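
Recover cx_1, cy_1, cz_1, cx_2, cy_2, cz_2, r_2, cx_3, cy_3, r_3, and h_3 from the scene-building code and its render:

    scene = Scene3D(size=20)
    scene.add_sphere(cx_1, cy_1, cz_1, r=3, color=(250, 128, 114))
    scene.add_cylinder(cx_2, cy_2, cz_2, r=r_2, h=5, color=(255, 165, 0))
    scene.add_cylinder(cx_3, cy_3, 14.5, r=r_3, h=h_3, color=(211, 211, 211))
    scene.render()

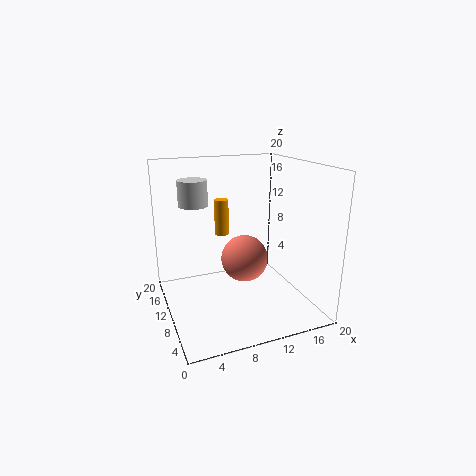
cx_1 = 9.5; cy_1 = 6.5; cz_1 = 8.5; cx_2 = 8.5; cy_2 = 12.5; cz_2 = 10; r_2 = 1; cx_3 = 4.5; cy_3 = 12.5; r_3 = 2; h_3 = 3.5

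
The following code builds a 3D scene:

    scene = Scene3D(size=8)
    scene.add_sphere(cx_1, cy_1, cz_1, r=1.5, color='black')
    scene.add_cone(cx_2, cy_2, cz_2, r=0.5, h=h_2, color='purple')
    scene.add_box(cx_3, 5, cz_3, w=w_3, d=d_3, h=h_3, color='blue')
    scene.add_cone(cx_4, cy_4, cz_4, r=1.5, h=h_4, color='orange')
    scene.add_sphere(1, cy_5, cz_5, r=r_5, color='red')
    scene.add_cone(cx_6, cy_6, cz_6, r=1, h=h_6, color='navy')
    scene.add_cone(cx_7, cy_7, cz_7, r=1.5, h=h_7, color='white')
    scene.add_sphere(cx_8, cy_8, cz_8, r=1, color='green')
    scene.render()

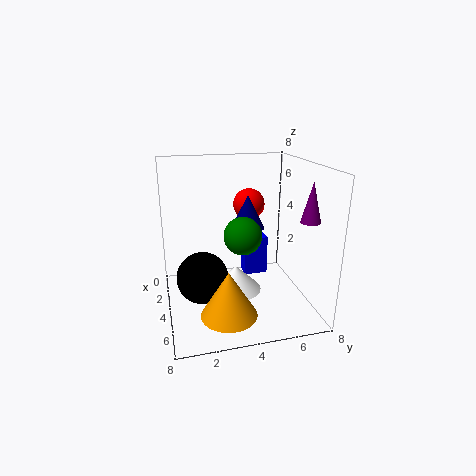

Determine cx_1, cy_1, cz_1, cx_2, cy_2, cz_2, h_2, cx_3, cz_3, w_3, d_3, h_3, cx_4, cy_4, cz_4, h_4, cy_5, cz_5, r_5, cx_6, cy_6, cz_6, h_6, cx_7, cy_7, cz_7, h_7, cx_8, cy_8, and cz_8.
cx_1 = 3.5
cy_1 = 2
cz_1 = 1.5
cx_2 = 6.5
cy_2 = 7
cz_2 = 5.5
h_2 = 2
cx_3 = 1
cz_3 = 0.5
w_3 = 1
d_3 = 1.5
h_3 = 2.5
cx_4 = 6
cy_4 = 3
cz_4 = 0.5
h_4 = 2.5
cy_5 = 5.5
cz_5 = 5
r_5 = 1
cx_6 = 2.5
cy_6 = 5
cz_6 = 4
h_6 = 2
cx_7 = 3.5
cy_7 = 4
cz_7 = 0.5
h_7 = 1.5
cx_8 = 5
cy_8 = 4
cz_8 = 4.5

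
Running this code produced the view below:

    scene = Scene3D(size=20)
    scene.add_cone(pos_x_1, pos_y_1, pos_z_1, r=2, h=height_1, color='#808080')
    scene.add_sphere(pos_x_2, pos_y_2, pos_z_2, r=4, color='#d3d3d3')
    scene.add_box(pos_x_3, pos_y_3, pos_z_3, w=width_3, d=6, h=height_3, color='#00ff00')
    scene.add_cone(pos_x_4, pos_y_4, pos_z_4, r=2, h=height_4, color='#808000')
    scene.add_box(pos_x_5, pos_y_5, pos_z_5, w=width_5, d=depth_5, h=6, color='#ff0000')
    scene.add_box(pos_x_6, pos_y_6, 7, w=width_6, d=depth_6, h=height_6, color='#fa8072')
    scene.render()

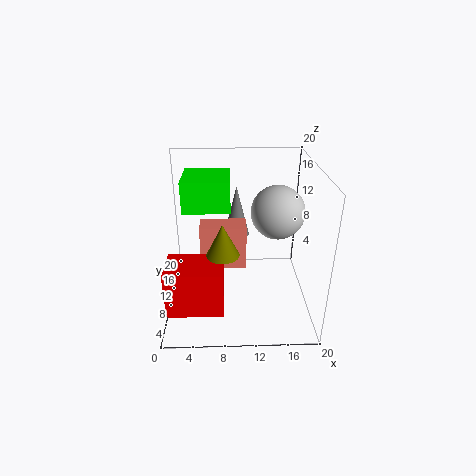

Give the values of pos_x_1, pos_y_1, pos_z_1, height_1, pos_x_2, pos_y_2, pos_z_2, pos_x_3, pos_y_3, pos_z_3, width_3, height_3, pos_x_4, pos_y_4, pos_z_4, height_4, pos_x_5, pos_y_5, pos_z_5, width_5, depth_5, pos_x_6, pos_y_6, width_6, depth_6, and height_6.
pos_x_1 = 10, pos_y_1 = 17, pos_z_1 = 7, height_1 = 8, pos_x_2 = 16, pos_y_2 = 14, pos_z_2 = 12, pos_x_3 = 3, pos_y_3 = 7, pos_z_3 = 15, width_3 = 6, height_3 = 4, pos_x_4 = 8, pos_y_4 = 4, pos_z_4 = 11, height_4 = 4, pos_x_5 = 1, pos_y_5 = 1, pos_z_5 = 4, width_5 = 7, depth_5 = 5, pos_x_6 = 5, pos_y_6 = 7, width_6 = 6, depth_6 = 3, height_6 = 6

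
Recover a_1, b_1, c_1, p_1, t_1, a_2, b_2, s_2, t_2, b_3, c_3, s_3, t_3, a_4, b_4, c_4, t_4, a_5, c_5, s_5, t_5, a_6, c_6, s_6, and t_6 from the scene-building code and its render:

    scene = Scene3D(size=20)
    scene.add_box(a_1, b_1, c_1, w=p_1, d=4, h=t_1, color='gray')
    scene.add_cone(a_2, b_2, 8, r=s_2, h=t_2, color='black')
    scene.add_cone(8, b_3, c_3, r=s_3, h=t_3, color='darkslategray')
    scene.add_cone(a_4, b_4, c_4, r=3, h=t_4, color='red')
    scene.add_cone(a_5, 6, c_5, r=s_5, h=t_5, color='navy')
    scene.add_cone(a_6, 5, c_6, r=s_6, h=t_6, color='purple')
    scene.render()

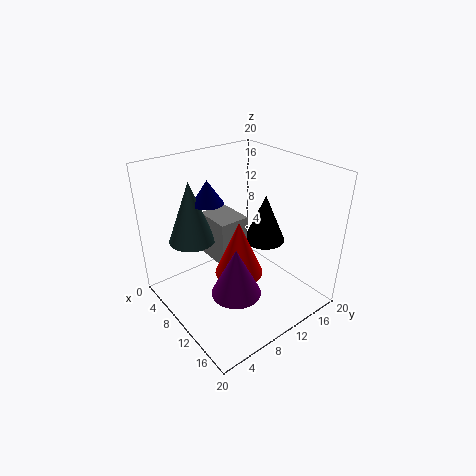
a_1 = 7, b_1 = 6, c_1 = 8, p_1 = 5, t_1 = 6, a_2 = 10, b_2 = 15, s_2 = 3, t_2 = 7, b_3 = 4, c_3 = 11, s_3 = 3, t_3 = 8, a_4 = 14, b_4 = 7, c_4 = 8, t_4 = 7, a_5 = 9, c_5 = 16, s_5 = 2, t_5 = 3, a_6 = 16, c_6 = 7, s_6 = 3, t_6 = 6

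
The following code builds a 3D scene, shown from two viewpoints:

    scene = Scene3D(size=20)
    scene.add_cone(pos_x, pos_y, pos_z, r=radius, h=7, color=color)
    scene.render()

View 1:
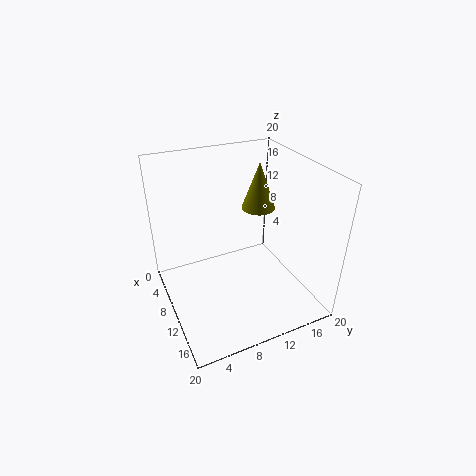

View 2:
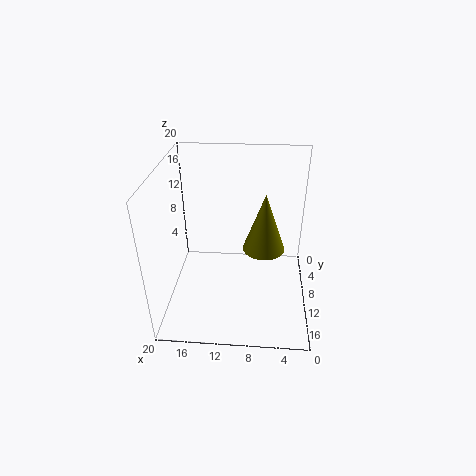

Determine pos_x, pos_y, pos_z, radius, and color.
pos_x = 6.5, pos_y = 15, pos_z = 12, radius = 2.5, color = 'olive'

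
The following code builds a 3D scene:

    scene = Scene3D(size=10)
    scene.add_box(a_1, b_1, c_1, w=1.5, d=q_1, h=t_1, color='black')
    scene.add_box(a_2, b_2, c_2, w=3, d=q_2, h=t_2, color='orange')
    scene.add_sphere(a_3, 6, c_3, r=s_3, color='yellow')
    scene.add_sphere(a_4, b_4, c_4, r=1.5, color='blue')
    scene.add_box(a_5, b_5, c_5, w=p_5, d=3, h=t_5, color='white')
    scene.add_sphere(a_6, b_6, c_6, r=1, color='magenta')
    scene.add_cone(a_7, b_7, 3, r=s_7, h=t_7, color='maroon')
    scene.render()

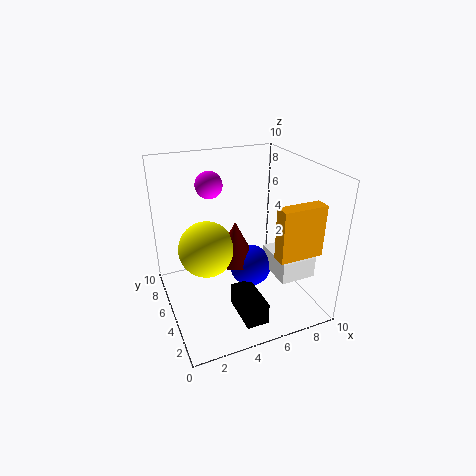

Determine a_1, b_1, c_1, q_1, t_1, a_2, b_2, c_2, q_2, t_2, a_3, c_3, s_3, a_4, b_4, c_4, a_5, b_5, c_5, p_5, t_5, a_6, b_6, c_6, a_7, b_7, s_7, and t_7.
a_1 = 4; b_1 = 1; c_1 = 0.5; q_1 = 3; t_1 = 1.5; a_2 = 6.5; b_2 = 1.5; c_2 = 4.5; q_2 = 1; t_2 = 3.5; a_3 = 3; c_3 = 4; s_3 = 2; a_4 = 6; b_4 = 5; c_4 = 2.5; a_5 = 7; b_5 = 2; c_5 = 2.5; p_5 = 2.5; t_5 = 1.5; a_6 = 4; b_6 = 8; c_6 = 8; a_7 = 5; b_7 = 5.5; s_7 = 1.5; t_7 = 3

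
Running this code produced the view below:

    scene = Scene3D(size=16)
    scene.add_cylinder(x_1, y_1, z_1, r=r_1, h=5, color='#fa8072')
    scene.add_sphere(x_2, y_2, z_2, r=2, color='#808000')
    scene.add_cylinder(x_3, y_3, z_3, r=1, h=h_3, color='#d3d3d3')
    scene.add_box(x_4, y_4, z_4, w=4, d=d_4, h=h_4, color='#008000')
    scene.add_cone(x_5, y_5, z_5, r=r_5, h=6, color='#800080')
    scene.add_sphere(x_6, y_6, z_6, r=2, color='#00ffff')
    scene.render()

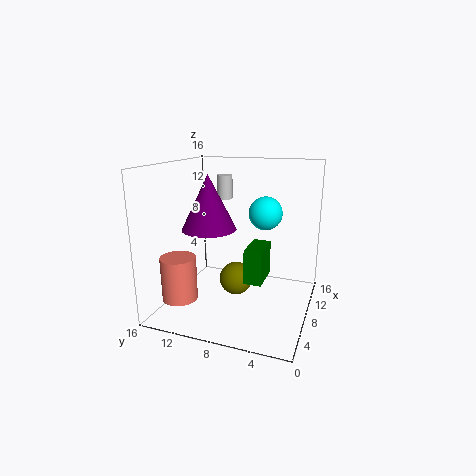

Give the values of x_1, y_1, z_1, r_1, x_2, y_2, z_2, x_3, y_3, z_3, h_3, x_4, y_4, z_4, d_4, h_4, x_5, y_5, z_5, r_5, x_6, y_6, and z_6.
x_1 = 5; y_1 = 14; z_1 = 1; r_1 = 2; x_2 = 10; y_2 = 9; z_2 = 2; x_3 = 14; y_3 = 12; z_3 = 11; h_3 = 3; x_4 = 7; y_4 = 5; z_4 = 3; d_4 = 2; h_4 = 4; x_5 = 7; y_5 = 11; z_5 = 9; r_5 = 3; x_6 = 12; y_6 = 6; z_6 = 10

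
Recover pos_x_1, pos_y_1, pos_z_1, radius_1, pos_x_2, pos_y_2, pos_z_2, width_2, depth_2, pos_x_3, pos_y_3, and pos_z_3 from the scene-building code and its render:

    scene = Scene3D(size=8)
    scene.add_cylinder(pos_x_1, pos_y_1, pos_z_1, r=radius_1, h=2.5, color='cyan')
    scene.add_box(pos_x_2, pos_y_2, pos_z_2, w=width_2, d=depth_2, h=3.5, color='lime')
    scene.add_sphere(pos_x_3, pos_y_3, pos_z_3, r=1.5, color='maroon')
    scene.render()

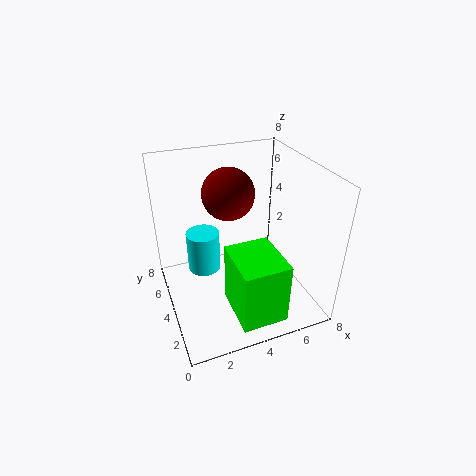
pos_x_1 = 2.5
pos_y_1 = 6
pos_z_1 = 1
radius_1 = 1
pos_x_2 = 3
pos_y_2 = 0.5
pos_z_2 = 0.5
width_2 = 2.5
depth_2 = 3
pos_x_3 = 4
pos_y_3 = 5.5
pos_z_3 = 6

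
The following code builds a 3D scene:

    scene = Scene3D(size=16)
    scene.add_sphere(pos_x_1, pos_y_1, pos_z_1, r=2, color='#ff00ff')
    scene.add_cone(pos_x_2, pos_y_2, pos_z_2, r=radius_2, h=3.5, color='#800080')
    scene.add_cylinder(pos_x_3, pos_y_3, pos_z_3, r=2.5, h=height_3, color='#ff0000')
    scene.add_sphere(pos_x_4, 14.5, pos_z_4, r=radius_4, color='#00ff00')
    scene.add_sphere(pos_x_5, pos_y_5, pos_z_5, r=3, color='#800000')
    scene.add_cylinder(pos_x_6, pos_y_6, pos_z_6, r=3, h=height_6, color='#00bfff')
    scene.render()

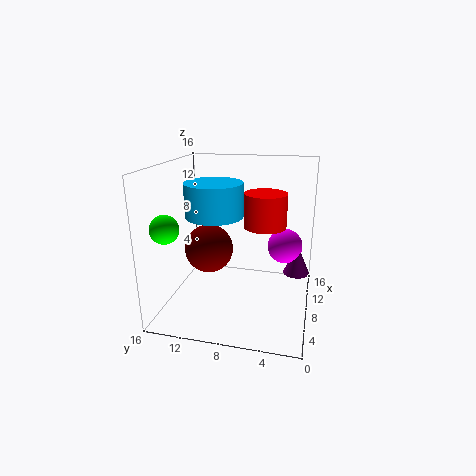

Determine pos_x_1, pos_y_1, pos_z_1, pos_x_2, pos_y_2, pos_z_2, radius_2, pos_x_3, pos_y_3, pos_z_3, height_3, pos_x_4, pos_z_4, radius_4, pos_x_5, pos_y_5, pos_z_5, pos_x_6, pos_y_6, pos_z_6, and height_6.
pos_x_1 = 10.5; pos_y_1 = 3; pos_z_1 = 6.5; pos_x_2 = 10; pos_y_2 = 1.5; pos_z_2 = 3.5; radius_2 = 1.5; pos_x_3 = 11; pos_y_3 = 5.5; pos_z_3 = 8.5; height_3 = 4; pos_x_4 = 3.5; pos_z_4 = 10; radius_4 = 1.5; pos_x_5 = 11; pos_y_5 = 12.5; pos_z_5 = 5; pos_x_6 = 6; pos_y_6 = 10; pos_z_6 = 11; height_6 = 3.5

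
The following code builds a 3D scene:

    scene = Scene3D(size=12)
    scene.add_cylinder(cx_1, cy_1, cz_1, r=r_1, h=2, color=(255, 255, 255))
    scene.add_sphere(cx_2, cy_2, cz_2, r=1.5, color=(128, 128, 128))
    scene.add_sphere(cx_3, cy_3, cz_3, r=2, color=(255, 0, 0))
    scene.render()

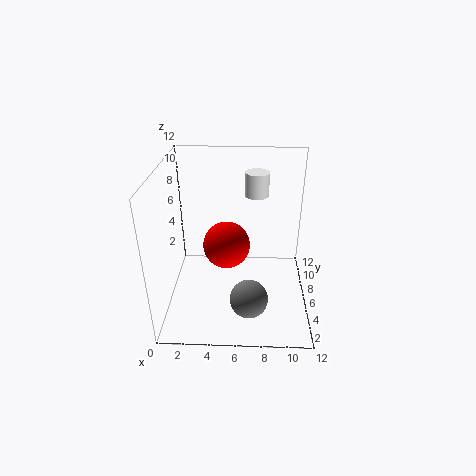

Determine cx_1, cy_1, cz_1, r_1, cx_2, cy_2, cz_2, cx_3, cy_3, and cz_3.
cx_1 = 7.5
cy_1 = 8
cz_1 = 9
r_1 = 1
cx_2 = 7
cy_2 = 2.5
cz_2 = 2.5
cx_3 = 5
cy_3 = 6.5
cz_3 = 5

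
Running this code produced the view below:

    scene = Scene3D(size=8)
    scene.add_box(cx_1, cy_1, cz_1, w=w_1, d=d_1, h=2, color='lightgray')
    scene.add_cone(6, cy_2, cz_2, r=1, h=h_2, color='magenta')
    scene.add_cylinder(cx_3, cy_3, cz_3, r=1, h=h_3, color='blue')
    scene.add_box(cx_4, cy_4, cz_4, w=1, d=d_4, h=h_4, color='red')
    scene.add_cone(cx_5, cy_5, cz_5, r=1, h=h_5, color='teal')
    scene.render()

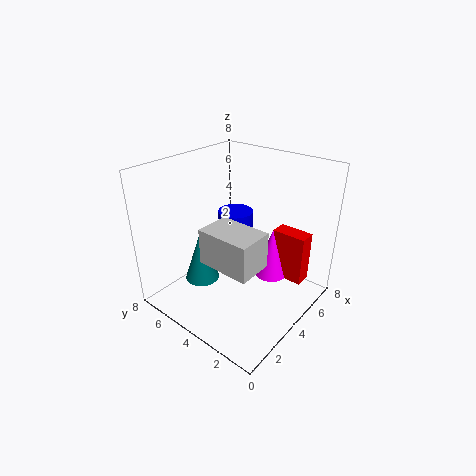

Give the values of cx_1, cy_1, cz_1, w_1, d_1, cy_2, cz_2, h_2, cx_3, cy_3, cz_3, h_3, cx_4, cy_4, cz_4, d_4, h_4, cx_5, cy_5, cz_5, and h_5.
cx_1 = 2, cy_1 = 2, cz_1 = 3, w_1 = 2, d_1 = 3, cy_2 = 3, cz_2 = 1, h_2 = 3, cx_3 = 5, cy_3 = 5, cz_3 = 3, h_3 = 2, cx_4 = 6, cy_4 = 1, cz_4 = 1, d_4 = 2, h_4 = 3, cx_5 = 3, cy_5 = 6, cz_5 = 1, h_5 = 3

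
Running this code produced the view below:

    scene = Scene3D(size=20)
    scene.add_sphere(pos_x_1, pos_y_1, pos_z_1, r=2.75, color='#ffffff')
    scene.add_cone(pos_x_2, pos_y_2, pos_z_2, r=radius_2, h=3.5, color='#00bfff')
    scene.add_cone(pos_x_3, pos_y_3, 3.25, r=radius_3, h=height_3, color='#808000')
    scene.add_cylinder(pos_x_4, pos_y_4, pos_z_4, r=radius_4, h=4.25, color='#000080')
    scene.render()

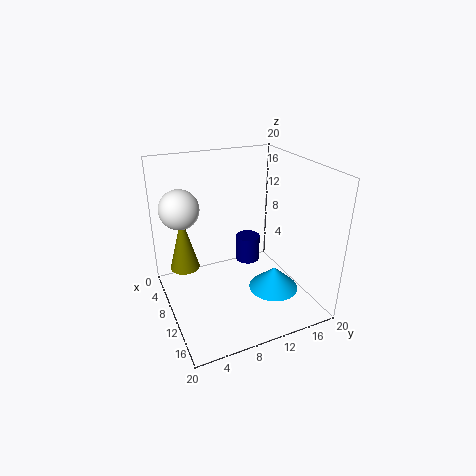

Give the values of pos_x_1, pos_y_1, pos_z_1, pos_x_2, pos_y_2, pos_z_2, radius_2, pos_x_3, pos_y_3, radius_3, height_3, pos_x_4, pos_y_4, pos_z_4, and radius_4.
pos_x_1 = 6.25
pos_y_1 = 3
pos_z_1 = 14
pos_x_2 = 10.75
pos_y_2 = 15.75
pos_z_2 = 0.5
radius_2 = 3.75
pos_x_3 = 3.75
pos_y_3 = 3.75
radius_3 = 2.25
height_3 = 8.5
pos_x_4 = 3.5
pos_y_4 = 14.75
pos_z_4 = 2
radius_4 = 2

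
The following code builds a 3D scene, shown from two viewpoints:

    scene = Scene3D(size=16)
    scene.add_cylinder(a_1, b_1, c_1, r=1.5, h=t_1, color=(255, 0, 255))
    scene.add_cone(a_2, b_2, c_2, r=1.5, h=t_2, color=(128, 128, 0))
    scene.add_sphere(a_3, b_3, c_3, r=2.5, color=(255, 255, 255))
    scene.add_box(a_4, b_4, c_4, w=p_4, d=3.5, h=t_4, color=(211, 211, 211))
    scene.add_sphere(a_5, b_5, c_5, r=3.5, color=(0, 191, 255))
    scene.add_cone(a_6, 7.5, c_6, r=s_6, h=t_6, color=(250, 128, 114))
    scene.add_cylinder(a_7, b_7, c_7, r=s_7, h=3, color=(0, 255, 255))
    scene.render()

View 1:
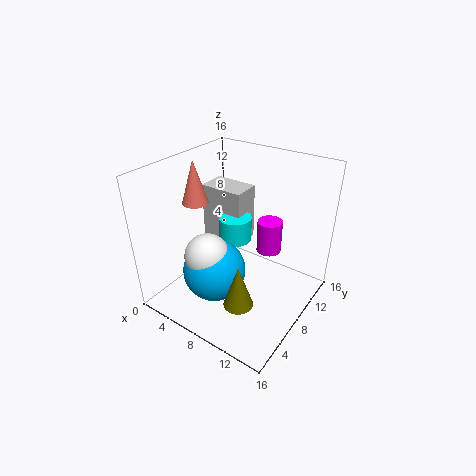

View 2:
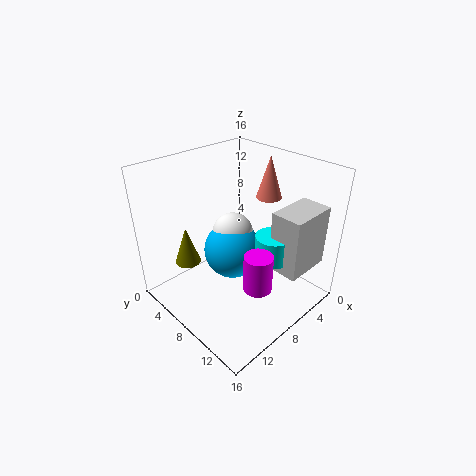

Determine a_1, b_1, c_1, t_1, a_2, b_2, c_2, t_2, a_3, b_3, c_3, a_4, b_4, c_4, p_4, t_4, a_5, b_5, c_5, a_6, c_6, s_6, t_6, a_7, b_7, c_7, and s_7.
a_1 = 9.5; b_1 = 12.5; c_1 = 4.5; t_1 = 4; a_2 = 11.5; b_2 = 3; c_2 = 4; t_2 = 4.5; a_3 = 6; b_3 = 5; c_3 = 6.5; a_4 = 0.5; b_4 = 11; c_4 = 4.5; p_4 = 5.5; t_4 = 7; a_5 = 6.5; b_5 = 5.5; c_5 = 4.5; a_6 = 2.5; c_6 = 11; s_6 = 1.5; t_6 = 5; a_7 = 5.5; b_7 = 11; c_7 = 5.5; s_7 = 2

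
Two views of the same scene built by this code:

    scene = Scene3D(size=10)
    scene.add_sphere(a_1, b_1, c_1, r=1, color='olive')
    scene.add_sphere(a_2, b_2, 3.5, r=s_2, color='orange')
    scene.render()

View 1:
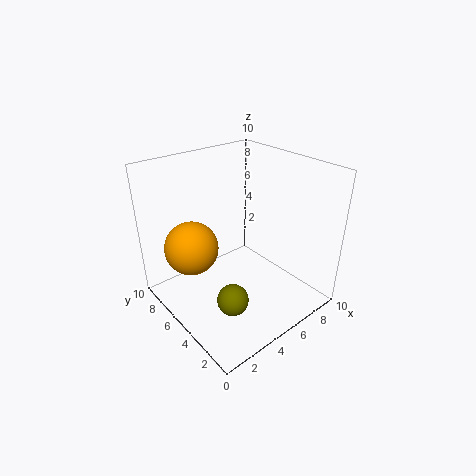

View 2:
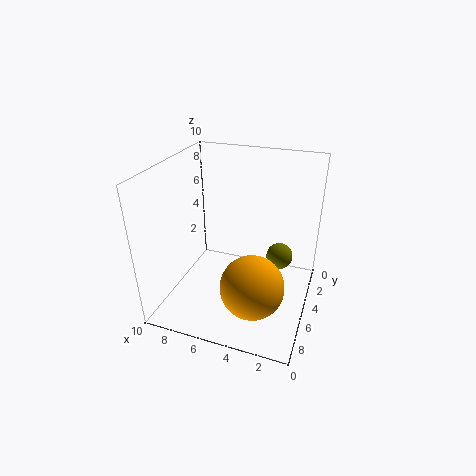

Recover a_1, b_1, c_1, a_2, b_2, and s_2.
a_1 = 2.5, b_1 = 2.5, c_1 = 2.5, a_2 = 3, b_2 = 8, s_2 = 2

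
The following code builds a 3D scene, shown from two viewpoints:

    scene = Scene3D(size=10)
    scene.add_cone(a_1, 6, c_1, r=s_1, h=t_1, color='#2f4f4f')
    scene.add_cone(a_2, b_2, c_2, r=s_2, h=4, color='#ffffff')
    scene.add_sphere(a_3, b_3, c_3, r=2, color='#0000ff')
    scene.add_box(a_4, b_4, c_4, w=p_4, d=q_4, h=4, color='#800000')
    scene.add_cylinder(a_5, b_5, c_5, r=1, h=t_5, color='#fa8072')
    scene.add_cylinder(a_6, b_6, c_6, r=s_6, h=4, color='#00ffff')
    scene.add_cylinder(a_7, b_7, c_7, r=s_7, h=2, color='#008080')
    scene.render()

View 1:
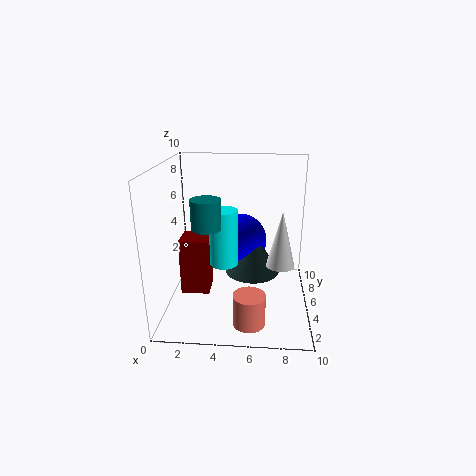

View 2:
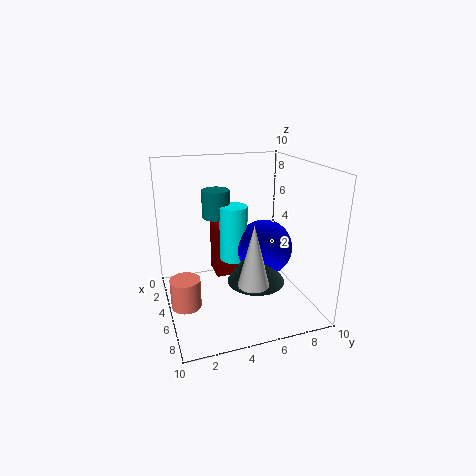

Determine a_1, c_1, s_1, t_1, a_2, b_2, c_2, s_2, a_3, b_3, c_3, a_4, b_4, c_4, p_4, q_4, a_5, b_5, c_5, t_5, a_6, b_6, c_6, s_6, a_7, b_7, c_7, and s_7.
a_1 = 6, c_1 = 2, s_1 = 2, t_1 = 3, a_2 = 8, b_2 = 5, c_2 = 3, s_2 = 1, a_3 = 5, b_3 = 7, c_3 = 4, a_4 = 1, b_4 = 4, c_4 = 1, p_4 = 2, q_4 = 2, a_5 = 6, b_5 = 1, c_5 = 1, t_5 = 2, a_6 = 4, b_6 = 5, c_6 = 3, s_6 = 1, a_7 = 3, b_7 = 4, c_7 = 6, s_7 = 1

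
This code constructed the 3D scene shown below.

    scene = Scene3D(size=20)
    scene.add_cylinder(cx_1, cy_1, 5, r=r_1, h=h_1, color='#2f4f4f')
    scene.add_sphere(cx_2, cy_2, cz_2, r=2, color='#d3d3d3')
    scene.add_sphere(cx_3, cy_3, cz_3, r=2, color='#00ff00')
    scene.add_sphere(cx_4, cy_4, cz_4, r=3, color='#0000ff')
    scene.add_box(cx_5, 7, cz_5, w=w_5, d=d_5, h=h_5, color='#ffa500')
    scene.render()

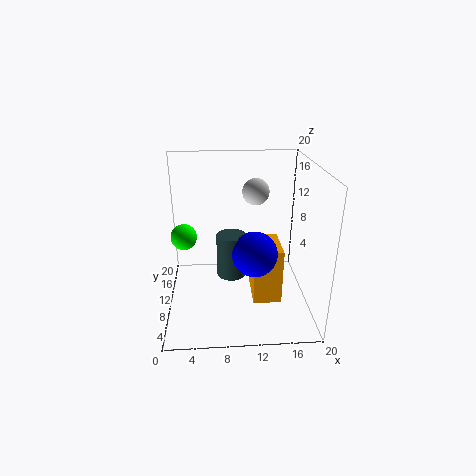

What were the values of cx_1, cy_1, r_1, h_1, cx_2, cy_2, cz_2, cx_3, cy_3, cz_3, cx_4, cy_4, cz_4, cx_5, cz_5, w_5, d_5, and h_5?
cx_1 = 9, cy_1 = 9, r_1 = 2, h_1 = 6, cx_2 = 13, cy_2 = 15, cz_2 = 15, cx_3 = 2, cy_3 = 15, cz_3 = 8, cx_4 = 12, cy_4 = 7, cz_4 = 9, cx_5 = 12, cz_5 = 1, w_5 = 4, d_5 = 6, h_5 = 8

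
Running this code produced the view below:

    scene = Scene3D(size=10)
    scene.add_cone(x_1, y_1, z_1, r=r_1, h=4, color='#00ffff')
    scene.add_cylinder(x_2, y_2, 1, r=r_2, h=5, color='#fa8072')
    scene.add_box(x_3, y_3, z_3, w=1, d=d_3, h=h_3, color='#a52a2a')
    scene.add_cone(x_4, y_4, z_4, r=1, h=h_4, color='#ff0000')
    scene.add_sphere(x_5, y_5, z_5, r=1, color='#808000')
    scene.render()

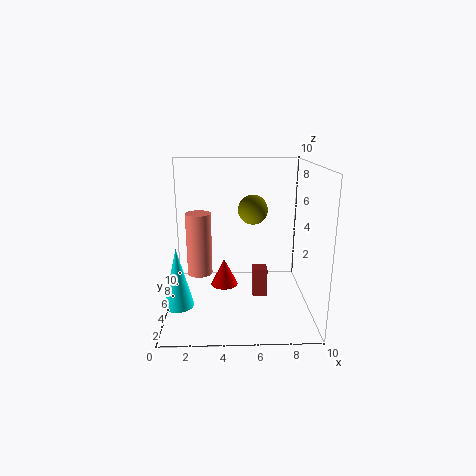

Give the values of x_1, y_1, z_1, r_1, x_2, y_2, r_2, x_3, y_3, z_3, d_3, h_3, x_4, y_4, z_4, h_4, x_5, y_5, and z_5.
x_1 = 1, y_1 = 3, z_1 = 1, r_1 = 1, x_2 = 2, y_2 = 8, r_2 = 1, x_3 = 6, y_3 = 4, z_3 = 1, d_3 = 1, h_3 = 2, x_4 = 4, y_4 = 6, z_4 = 1, h_4 = 2, x_5 = 6, y_5 = 5, z_5 = 7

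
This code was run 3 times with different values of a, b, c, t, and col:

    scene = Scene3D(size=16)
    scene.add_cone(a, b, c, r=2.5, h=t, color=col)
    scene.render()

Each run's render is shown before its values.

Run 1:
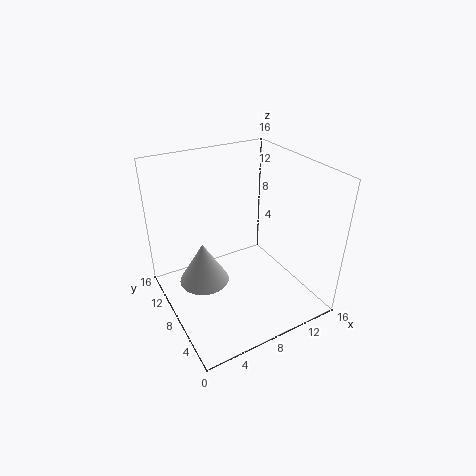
a = 3, b = 6.25, c = 5.5, t = 4.25, col = 'lightgray'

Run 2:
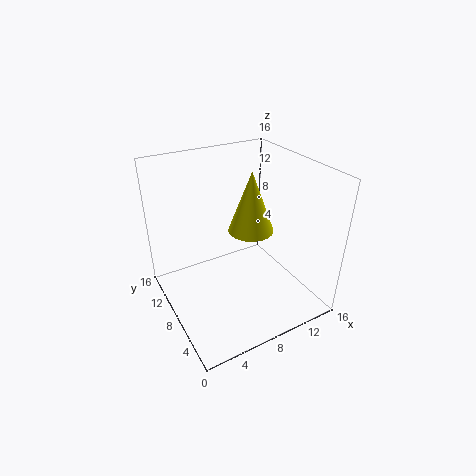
a = 9.5, b = 7.75, c = 8.75, t = 6.75, col = 'yellow'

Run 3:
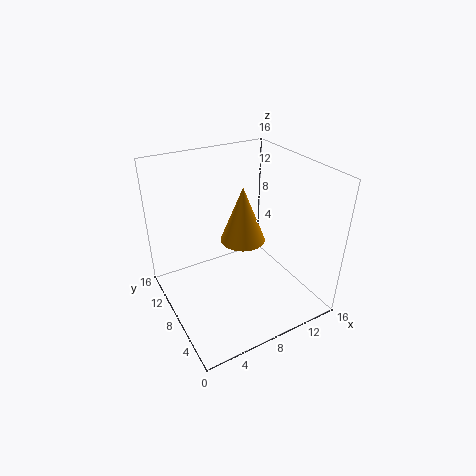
a = 8.75, b = 8.25, c = 7.5, t = 6.25, col = 'orange'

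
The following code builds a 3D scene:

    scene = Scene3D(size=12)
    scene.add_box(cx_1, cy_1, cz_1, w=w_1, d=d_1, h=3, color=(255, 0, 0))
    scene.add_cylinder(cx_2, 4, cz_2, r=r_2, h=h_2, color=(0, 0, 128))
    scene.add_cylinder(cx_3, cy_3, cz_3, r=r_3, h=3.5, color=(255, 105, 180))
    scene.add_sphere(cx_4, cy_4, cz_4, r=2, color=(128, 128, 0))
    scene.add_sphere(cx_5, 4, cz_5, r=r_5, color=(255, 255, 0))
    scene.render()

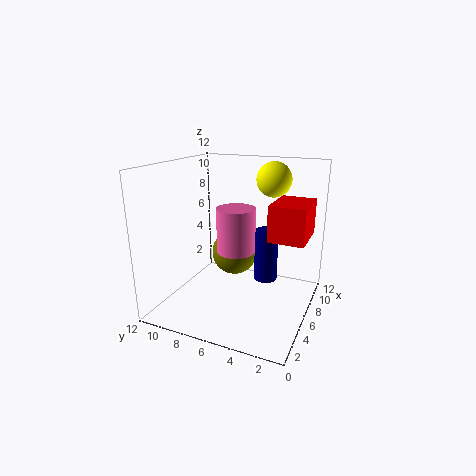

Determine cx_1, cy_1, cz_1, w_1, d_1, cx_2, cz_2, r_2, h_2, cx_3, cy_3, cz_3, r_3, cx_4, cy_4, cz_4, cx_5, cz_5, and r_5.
cx_1 = 6
cy_1 = 0.5
cz_1 = 6
w_1 = 4
d_1 = 3
cx_2 = 7.5
cz_2 = 2
r_2 = 1
h_2 = 4.5
cx_3 = 4.5
cy_3 = 5.5
cz_3 = 5.5
r_3 = 1.5
cx_4 = 7.5
cy_4 = 7
cz_4 = 4
cx_5 = 9
cz_5 = 10.5
r_5 = 1.5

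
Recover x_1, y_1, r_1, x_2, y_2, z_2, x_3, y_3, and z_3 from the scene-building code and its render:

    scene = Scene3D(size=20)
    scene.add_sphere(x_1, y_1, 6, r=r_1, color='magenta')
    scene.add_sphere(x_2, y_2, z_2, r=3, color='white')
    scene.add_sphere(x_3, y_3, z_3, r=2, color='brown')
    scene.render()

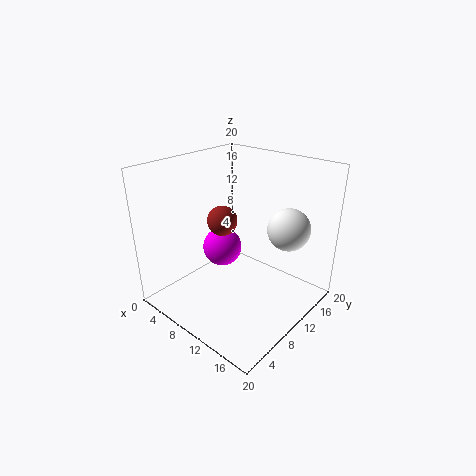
x_1 = 5
y_1 = 12
r_1 = 3
x_2 = 15
y_2 = 15
z_2 = 11
x_3 = 9
y_3 = 8
z_3 = 13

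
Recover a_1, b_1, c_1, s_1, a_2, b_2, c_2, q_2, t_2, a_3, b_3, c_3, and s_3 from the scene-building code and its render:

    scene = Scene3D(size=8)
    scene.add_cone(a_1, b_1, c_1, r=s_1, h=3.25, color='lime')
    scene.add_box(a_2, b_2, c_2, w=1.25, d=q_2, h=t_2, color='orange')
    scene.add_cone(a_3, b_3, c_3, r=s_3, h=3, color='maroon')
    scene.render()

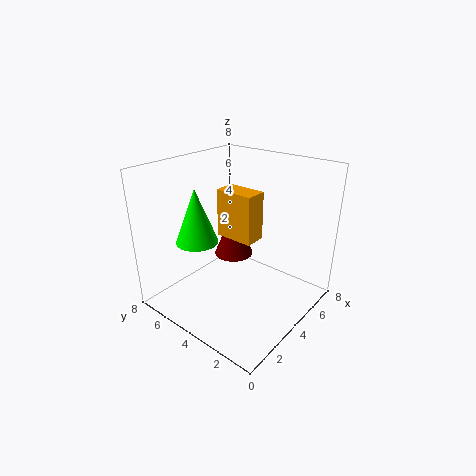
a_1 = 3.25; b_1 = 6.5; c_1 = 3.25; s_1 = 1.25; a_2 = 4; b_2 = 3.25; c_2 = 3.75; q_2 = 2.25; t_2 = 2.75; a_3 = 6; b_3 = 6; c_3 = 1.5; s_3 = 1.25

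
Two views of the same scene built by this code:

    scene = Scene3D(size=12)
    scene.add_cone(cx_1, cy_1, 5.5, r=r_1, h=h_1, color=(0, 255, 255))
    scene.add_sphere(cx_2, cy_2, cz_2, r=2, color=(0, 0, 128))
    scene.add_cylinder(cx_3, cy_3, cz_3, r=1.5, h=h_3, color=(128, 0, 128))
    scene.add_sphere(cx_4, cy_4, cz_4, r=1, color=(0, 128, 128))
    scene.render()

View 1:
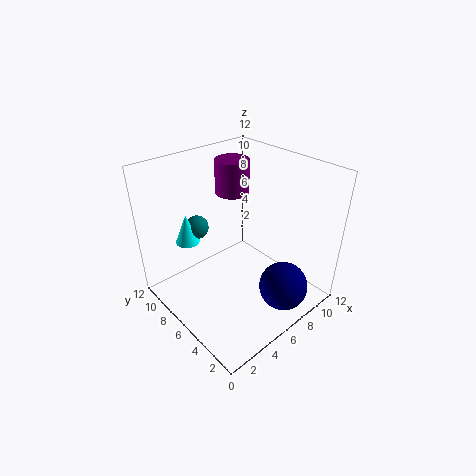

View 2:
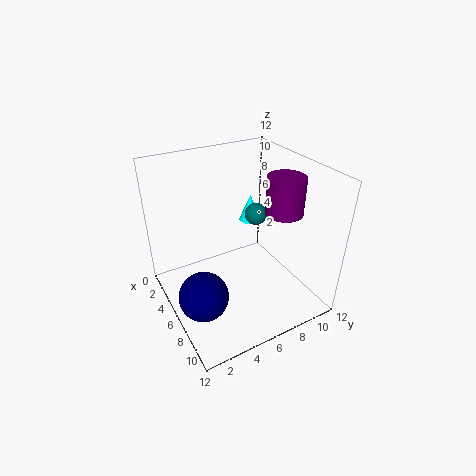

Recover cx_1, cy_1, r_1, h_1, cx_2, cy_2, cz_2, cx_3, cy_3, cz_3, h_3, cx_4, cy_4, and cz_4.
cx_1 = 3
cy_1 = 9
r_1 = 1
h_1 = 2.5
cx_2 = 7.5
cy_2 = 2
cz_2 = 2.5
cx_3 = 8
cy_3 = 9
cz_3 = 8.5
h_3 = 3
cx_4 = 4
cy_4 = 9
cz_4 = 6.5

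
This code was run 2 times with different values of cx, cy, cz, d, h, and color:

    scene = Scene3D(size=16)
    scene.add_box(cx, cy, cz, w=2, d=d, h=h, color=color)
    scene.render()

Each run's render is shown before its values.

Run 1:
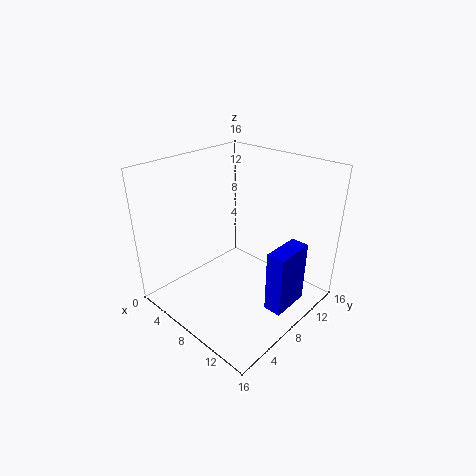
cx = 12.5; cy = 7.5; cz = 1; d = 4.5; h = 7; color = 'blue'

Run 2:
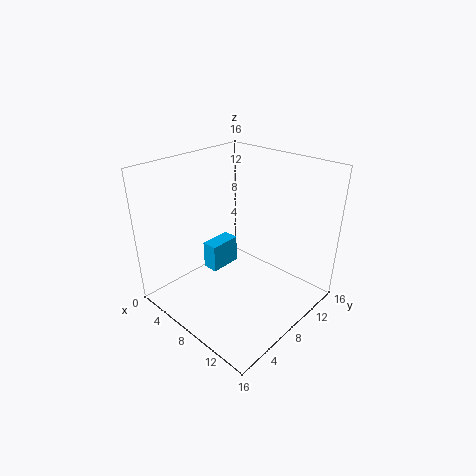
cx = 2; cy = 8; cz = 1.5; d = 4; h = 3.5; color = 'deepskyblue'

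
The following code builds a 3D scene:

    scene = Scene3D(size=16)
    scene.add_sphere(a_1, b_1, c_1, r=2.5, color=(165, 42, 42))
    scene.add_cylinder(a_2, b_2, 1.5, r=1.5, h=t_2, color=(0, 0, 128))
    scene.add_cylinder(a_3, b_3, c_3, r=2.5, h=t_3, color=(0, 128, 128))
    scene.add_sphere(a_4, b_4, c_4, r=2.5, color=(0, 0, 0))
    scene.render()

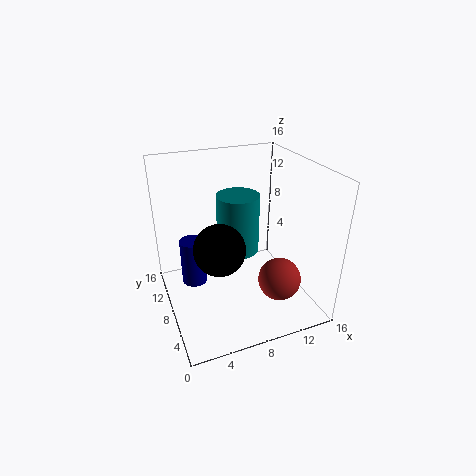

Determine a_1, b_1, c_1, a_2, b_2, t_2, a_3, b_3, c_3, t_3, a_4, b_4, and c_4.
a_1 = 12.5, b_1 = 6, c_1 = 2.5, a_2 = 3.5, b_2 = 11, t_2 = 5.5, a_3 = 9, b_3 = 10.5, c_3 = 5, t_3 = 7, a_4 = 4.5, b_4 = 4, c_4 = 9.5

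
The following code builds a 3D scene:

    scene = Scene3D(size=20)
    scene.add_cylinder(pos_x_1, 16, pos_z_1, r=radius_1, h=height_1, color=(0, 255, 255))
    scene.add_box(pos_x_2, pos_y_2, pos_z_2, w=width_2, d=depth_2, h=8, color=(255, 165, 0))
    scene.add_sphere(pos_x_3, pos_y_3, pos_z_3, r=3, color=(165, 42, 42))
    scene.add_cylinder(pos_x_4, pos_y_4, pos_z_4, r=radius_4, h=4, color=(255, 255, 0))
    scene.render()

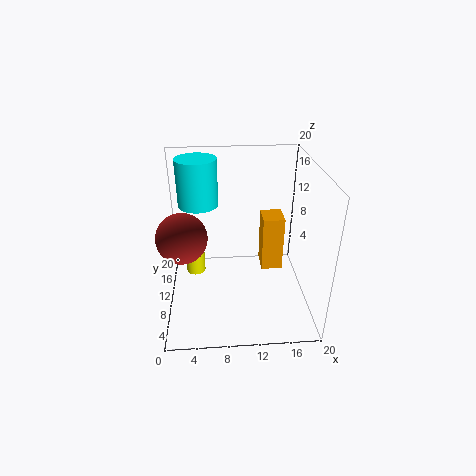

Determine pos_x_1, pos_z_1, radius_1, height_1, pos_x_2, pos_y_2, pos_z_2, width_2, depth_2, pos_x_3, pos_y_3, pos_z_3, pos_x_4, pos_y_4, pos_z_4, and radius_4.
pos_x_1 = 4.5, pos_z_1 = 12.5, radius_1 = 3, height_1 = 7, pos_x_2 = 13.5, pos_y_2 = 10, pos_z_2 = 4.5, width_2 = 3, depth_2 = 3.5, pos_x_3 = 3, pos_y_3 = 4.5, pos_z_3 = 13.5, pos_x_4 = 3.5, pos_y_4 = 15.5, pos_z_4 = 1, radius_4 = 1.5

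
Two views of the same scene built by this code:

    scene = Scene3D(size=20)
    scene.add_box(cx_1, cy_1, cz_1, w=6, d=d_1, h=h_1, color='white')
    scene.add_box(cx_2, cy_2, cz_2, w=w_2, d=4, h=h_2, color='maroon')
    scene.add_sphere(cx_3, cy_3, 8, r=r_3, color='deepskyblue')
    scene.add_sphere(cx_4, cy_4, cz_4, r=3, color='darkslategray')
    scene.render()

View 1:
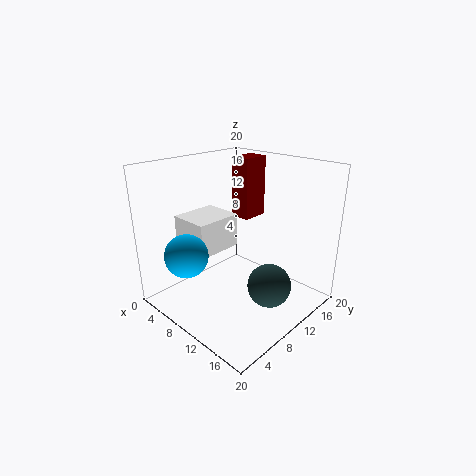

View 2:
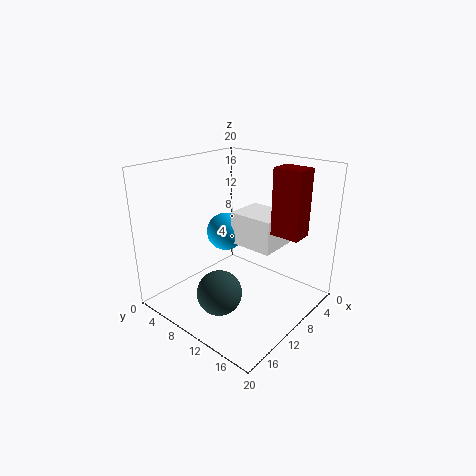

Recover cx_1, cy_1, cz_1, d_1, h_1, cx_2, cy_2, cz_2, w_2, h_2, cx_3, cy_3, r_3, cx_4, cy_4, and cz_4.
cx_1 = 1
cy_1 = 6
cz_1 = 7
d_1 = 7
h_1 = 5
cx_2 = 5
cy_2 = 14
cz_2 = 11
w_2 = 3
h_2 = 9
cx_3 = 6
cy_3 = 4
r_3 = 3
cx_4 = 15
cy_4 = 11
cz_4 = 4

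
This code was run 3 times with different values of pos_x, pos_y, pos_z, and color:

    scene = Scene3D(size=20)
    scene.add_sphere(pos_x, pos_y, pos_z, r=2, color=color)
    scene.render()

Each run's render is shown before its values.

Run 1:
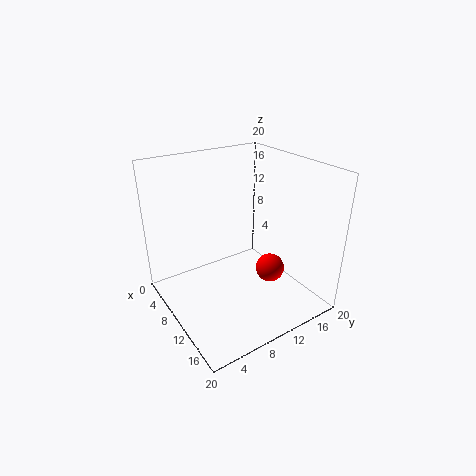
pos_x = 13, pos_y = 13.5, pos_z = 5.5, color = 'red'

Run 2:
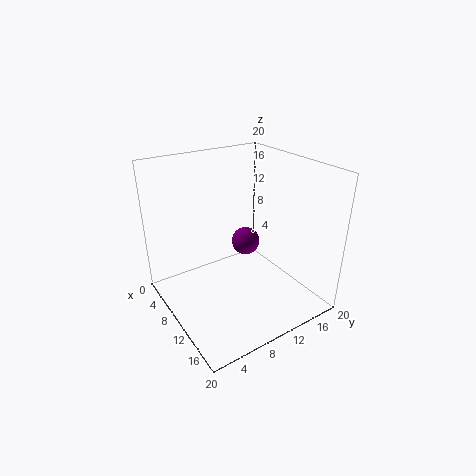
pos_x = 9, pos_y = 12, pos_z = 8.5, color = 'purple'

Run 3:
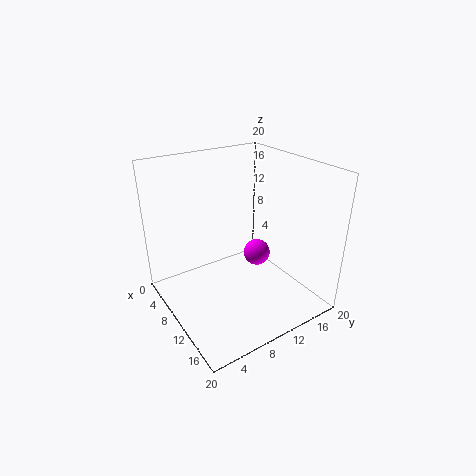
pos_x = 8.5, pos_y = 14.5, pos_z = 5.5, color = 'magenta'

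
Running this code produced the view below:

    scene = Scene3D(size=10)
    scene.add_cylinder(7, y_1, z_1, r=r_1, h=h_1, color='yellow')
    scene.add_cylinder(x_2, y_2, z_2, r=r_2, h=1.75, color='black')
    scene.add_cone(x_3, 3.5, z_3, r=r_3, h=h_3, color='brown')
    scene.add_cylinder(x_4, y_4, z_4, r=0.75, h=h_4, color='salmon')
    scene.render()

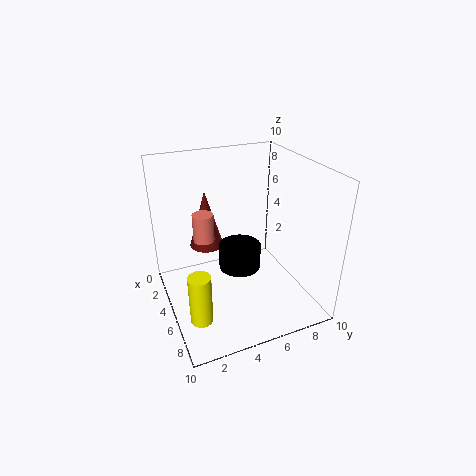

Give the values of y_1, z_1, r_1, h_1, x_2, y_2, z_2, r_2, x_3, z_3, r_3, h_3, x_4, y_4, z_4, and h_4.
y_1 = 1.5, z_1 = 0.5, r_1 = 0.75, h_1 = 3.5, x_2 = 4.75, y_2 = 5.25, z_2 = 2.5, r_2 = 1.5, x_3 = 2.5, z_3 = 3.5, r_3 = 1.25, h_3 = 4.25, x_4 = 3.5, y_4 = 3, z_4 = 4.5, h_4 = 2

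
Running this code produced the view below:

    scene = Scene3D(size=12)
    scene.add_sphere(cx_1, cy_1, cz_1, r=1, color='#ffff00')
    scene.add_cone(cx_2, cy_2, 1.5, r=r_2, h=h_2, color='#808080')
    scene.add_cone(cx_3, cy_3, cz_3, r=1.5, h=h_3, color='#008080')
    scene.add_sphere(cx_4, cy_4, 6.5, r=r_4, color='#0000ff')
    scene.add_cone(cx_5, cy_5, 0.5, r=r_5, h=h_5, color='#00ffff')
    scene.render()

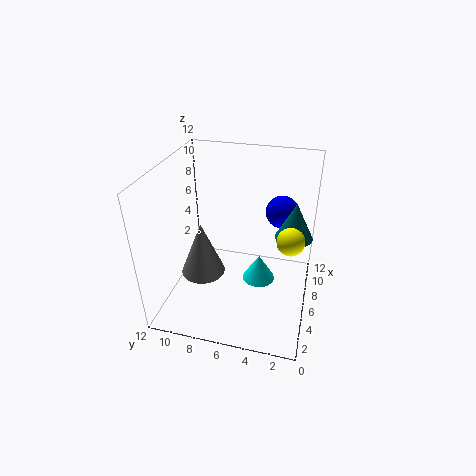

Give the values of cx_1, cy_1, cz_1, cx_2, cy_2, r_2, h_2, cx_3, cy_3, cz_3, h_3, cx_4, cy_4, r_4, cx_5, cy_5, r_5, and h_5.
cx_1 = 3.5; cy_1 = 1.5; cz_1 = 8; cx_2 = 6.5; cy_2 = 9.5; r_2 = 2; h_2 = 5; cx_3 = 6.5; cy_3 = 1.5; cz_3 = 6.5; h_3 = 3; cx_4 = 10.5; cy_4 = 3; r_4 = 1.5; cx_5 = 8; cy_5 = 4.5; r_5 = 1.5; h_5 = 2.5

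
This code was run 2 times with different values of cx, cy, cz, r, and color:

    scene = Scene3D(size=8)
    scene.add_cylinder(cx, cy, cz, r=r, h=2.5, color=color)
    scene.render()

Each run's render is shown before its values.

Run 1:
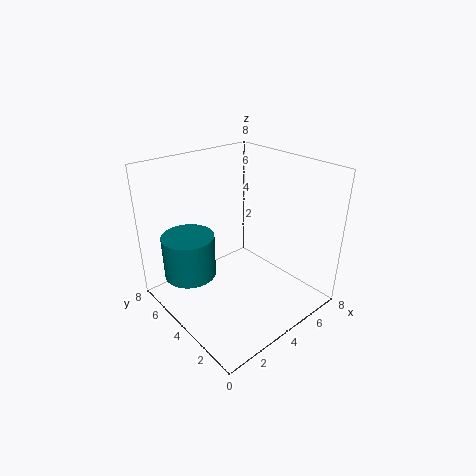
cx = 2
cy = 6
cz = 1.5
r = 1.5
color = 'teal'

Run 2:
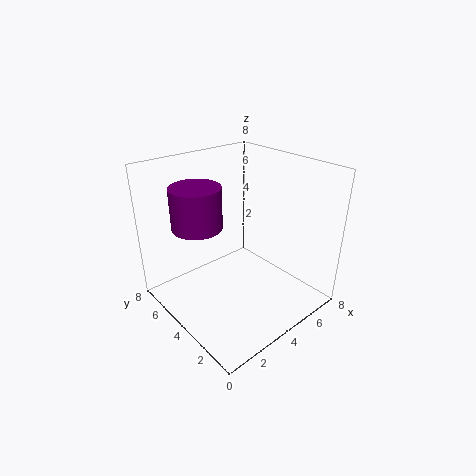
cx = 3
cy = 6.5
cz = 4
r = 1.5
color = 'purple'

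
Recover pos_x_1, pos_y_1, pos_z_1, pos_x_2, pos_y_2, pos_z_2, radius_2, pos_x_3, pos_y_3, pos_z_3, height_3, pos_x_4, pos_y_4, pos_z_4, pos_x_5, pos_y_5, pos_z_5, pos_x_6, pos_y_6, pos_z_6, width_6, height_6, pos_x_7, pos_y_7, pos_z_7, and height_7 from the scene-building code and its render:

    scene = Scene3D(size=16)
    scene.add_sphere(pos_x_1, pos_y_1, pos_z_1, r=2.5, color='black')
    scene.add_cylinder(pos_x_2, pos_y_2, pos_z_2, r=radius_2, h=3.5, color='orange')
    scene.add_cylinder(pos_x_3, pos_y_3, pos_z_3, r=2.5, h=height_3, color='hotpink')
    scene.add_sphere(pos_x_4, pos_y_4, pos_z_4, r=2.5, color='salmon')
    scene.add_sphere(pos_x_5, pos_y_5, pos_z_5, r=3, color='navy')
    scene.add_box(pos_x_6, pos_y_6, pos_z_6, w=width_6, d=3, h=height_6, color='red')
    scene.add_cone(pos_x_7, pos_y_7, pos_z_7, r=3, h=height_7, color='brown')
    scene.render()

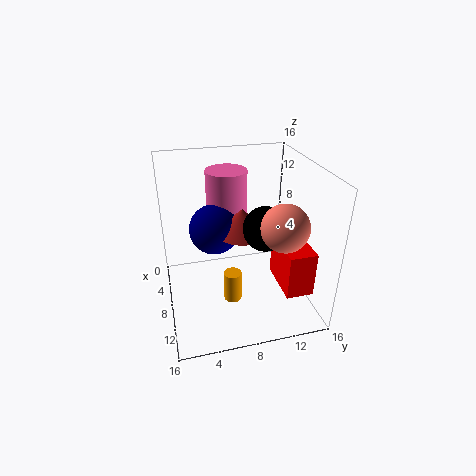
pos_x_1 = 8.5, pos_y_1 = 11, pos_z_1 = 9, pos_x_2 = 9.5, pos_y_2 = 7, pos_z_2 = 1, radius_2 = 1, pos_x_3 = 2.5, pos_y_3 = 8, pos_z_3 = 7.5, height_3 = 6.5, pos_x_4 = 11.5, pos_y_4 = 12, pos_z_4 = 10.5, pos_x_5 = 4.5, pos_y_5 = 6, pos_z_5 = 7.5, pos_x_6 = 8, pos_y_6 = 12, pos_z_6 = 3, width_6 = 5.5, height_6 = 5, pos_x_7 = 6, pos_y_7 = 9, pos_z_7 = 7.5, height_7 = 3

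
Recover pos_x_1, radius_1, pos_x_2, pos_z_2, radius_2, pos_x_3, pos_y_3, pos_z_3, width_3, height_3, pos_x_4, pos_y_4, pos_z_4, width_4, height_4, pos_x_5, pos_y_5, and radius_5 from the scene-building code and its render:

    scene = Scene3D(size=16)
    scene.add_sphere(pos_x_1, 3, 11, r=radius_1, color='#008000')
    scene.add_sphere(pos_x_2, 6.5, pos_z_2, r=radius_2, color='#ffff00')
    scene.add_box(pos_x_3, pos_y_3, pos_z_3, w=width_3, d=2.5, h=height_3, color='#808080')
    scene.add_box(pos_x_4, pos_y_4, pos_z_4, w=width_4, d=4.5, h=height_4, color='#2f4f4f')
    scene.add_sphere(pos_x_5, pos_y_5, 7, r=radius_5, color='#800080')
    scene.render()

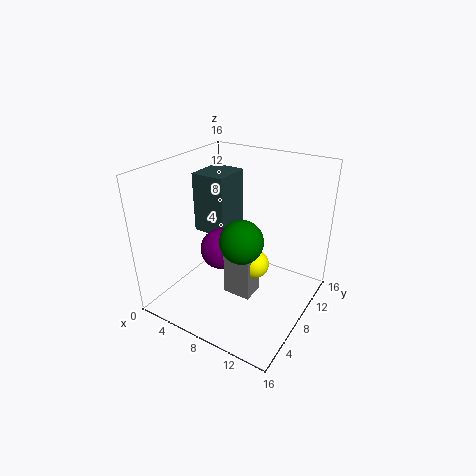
pos_x_1 = 11.5, radius_1 = 2, pos_x_2 = 11, pos_z_2 = 6.5, radius_2 = 1.5, pos_x_3 = 8.25, pos_y_3 = 4.75, pos_z_3 = 3, width_3 = 3, height_3 = 6, pos_x_4 = 1.75, pos_y_4 = 8.25, pos_z_4 = 7.25, width_4 = 4, height_4 = 7, pos_x_5 = 6.75, pos_y_5 = 6.5, radius_5 = 2.25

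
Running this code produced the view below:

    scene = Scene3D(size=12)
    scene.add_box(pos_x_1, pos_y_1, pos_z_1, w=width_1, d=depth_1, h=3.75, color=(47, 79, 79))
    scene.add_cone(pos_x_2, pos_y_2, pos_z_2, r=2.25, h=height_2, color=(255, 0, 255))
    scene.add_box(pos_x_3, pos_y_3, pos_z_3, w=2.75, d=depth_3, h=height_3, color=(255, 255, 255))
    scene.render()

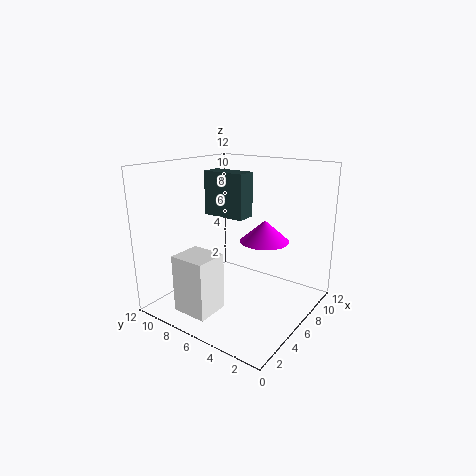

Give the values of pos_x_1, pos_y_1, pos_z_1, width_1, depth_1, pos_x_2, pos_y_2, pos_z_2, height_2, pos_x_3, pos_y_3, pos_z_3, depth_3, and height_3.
pos_x_1 = 6, pos_y_1 = 5.75, pos_z_1 = 7.5, width_1 = 1.75, depth_1 = 3.75, pos_x_2 = 9.5, pos_y_2 = 5.5, pos_z_2 = 4.75, height_2 = 2, pos_x_3 = 1.25, pos_y_3 = 6, pos_z_3 = 0.5, depth_3 = 3, height_3 = 4.75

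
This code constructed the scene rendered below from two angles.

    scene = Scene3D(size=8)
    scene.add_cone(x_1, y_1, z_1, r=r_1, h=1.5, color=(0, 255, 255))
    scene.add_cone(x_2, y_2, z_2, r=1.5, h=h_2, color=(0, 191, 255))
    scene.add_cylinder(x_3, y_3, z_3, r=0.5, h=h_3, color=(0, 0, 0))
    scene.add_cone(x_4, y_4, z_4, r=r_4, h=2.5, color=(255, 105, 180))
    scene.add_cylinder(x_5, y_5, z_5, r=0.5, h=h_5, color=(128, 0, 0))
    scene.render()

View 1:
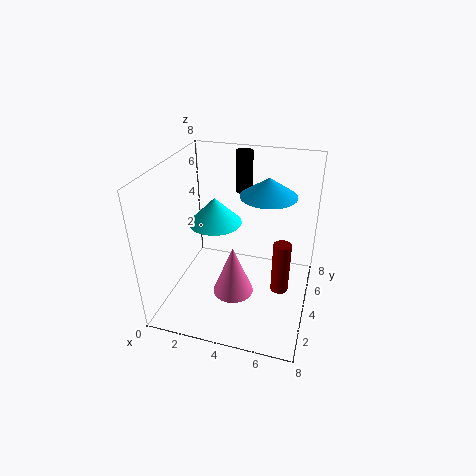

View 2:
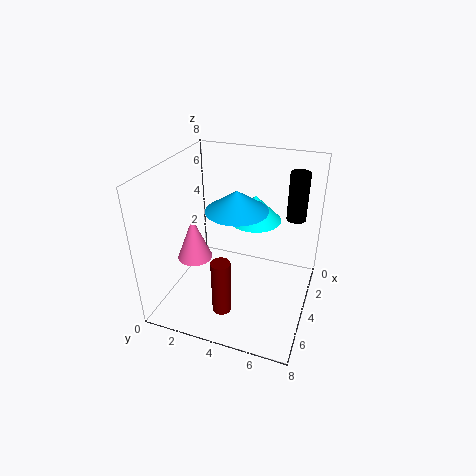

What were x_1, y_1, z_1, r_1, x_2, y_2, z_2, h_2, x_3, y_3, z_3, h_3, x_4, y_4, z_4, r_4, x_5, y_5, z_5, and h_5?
x_1 = 2.5; y_1 = 4.5; z_1 = 4.5; r_1 = 1.5; x_2 = 5.5; y_2 = 4.5; z_2 = 6.5; h_2 = 1; x_3 = 3.5; y_3 = 7; z_3 = 5.5; h_3 = 2.5; x_4 = 4.5; y_4 = 1.5; z_4 = 2.5; r_4 = 1; x_5 = 6.5; y_5 = 4; z_5 = 1; h_5 = 3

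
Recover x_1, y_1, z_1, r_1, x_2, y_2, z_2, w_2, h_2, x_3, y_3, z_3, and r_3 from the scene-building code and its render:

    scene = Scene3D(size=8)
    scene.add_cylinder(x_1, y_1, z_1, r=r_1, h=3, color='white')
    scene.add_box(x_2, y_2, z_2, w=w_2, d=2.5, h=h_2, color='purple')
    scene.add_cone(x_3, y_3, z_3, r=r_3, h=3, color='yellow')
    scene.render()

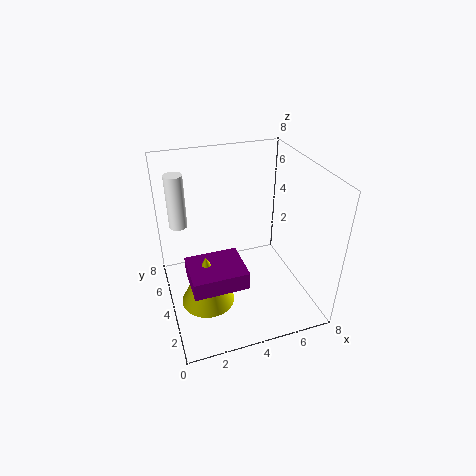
x_1 = 1; y_1 = 5.5; z_1 = 4.5; r_1 = 0.5; x_2 = 1; y_2 = 2; z_2 = 2; w_2 = 3; h_2 = 1; x_3 = 2; y_3 = 3.5; z_3 = 0.5; r_3 = 1.5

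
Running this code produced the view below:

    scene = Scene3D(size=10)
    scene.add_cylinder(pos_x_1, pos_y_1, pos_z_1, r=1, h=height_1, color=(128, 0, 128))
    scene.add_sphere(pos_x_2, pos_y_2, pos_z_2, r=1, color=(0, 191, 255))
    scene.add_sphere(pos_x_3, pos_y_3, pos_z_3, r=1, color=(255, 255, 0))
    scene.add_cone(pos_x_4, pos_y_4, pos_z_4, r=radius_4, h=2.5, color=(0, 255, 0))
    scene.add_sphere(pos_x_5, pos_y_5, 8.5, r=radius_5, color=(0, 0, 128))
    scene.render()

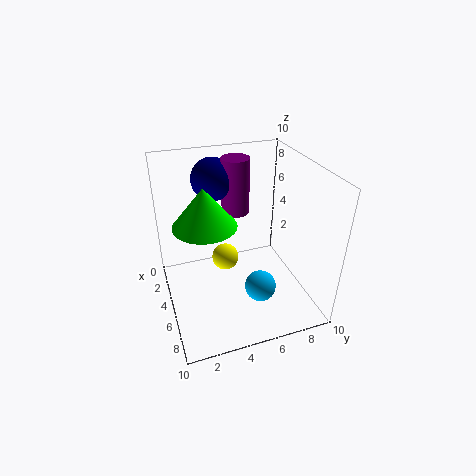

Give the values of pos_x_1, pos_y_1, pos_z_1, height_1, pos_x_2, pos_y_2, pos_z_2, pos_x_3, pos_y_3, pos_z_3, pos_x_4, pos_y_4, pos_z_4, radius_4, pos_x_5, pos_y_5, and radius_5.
pos_x_1 = 3; pos_y_1 = 5.5; pos_z_1 = 6; height_1 = 4; pos_x_2 = 8; pos_y_2 = 5.5; pos_z_2 = 3; pos_x_3 = 3.5; pos_y_3 = 4.5; pos_z_3 = 2.5; pos_x_4 = 6; pos_y_4 = 2.5; pos_z_4 = 7; radius_4 = 2; pos_x_5 = 2.5; pos_y_5 = 4; radius_5 = 1.5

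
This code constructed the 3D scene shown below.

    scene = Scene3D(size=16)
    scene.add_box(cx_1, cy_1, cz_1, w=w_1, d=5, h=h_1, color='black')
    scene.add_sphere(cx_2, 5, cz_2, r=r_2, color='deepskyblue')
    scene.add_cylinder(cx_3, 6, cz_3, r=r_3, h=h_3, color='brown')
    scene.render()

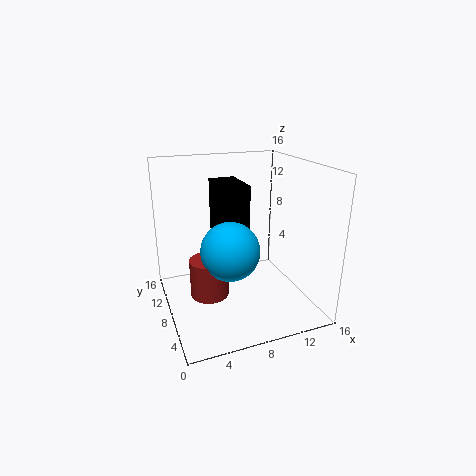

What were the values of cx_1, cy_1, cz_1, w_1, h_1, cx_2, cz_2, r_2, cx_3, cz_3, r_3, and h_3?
cx_1 = 6
cy_1 = 7
cz_1 = 8
w_1 = 3
h_1 = 6
cx_2 = 6
cz_2 = 8
r_2 = 3
cx_3 = 4
cz_3 = 3
r_3 = 2
h_3 = 4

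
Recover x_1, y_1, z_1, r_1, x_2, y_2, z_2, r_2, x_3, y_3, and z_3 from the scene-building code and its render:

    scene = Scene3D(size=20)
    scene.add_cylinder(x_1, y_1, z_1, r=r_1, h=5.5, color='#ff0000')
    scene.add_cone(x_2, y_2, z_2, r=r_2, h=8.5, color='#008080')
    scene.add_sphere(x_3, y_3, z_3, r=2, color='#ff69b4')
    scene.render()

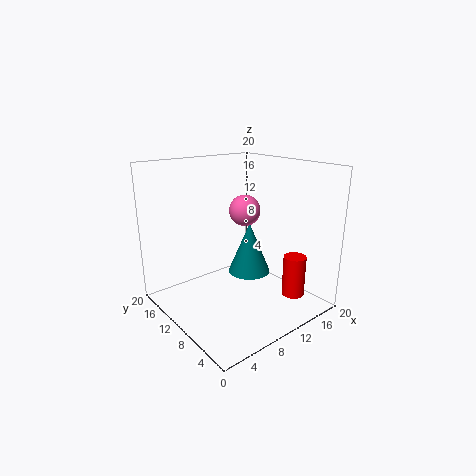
x_1 = 14
y_1 = 3
z_1 = 3
r_1 = 1.5
x_2 = 16.5
y_2 = 15
z_2 = 1
r_2 = 3.5
x_3 = 9.5
y_3 = 8
z_3 = 14.5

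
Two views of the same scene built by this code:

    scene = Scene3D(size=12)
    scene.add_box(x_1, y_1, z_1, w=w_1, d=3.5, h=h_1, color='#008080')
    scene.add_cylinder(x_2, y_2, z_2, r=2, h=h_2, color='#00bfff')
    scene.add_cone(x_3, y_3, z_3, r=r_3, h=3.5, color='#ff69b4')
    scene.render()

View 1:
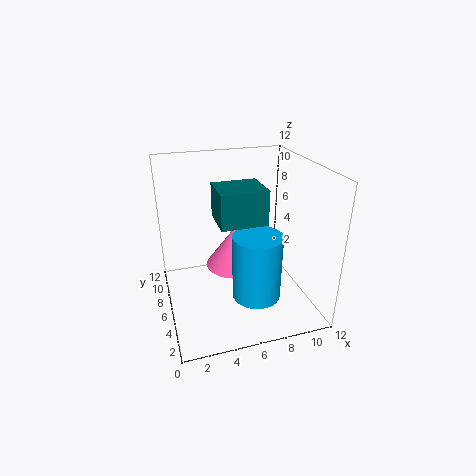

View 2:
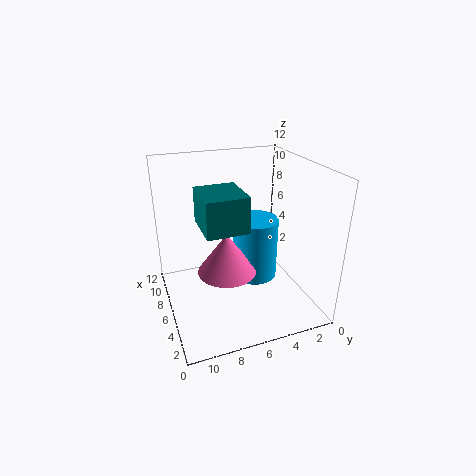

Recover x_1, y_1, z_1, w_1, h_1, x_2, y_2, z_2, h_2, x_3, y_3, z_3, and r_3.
x_1 = 4.5; y_1 = 5.5; z_1 = 7; w_1 = 4; h_1 = 3; x_2 = 7; y_2 = 4; z_2 = 1.5; h_2 = 5.5; x_3 = 6; y_3 = 7; z_3 = 3; r_3 = 2.5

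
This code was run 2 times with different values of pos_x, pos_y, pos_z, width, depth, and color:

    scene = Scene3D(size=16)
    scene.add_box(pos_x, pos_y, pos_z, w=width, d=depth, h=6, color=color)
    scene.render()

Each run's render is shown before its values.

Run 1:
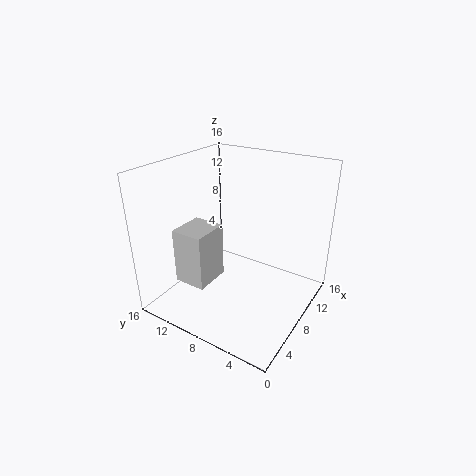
pos_x = 2.5
pos_y = 9
pos_z = 4
width = 4
depth = 3.5
color = 'lightgray'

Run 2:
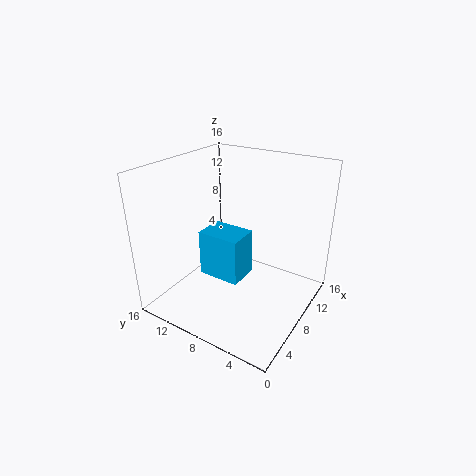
pos_x = 9
pos_y = 9
pos_z = 0.5
width = 4
depth = 5.5
color = 'deepskyblue'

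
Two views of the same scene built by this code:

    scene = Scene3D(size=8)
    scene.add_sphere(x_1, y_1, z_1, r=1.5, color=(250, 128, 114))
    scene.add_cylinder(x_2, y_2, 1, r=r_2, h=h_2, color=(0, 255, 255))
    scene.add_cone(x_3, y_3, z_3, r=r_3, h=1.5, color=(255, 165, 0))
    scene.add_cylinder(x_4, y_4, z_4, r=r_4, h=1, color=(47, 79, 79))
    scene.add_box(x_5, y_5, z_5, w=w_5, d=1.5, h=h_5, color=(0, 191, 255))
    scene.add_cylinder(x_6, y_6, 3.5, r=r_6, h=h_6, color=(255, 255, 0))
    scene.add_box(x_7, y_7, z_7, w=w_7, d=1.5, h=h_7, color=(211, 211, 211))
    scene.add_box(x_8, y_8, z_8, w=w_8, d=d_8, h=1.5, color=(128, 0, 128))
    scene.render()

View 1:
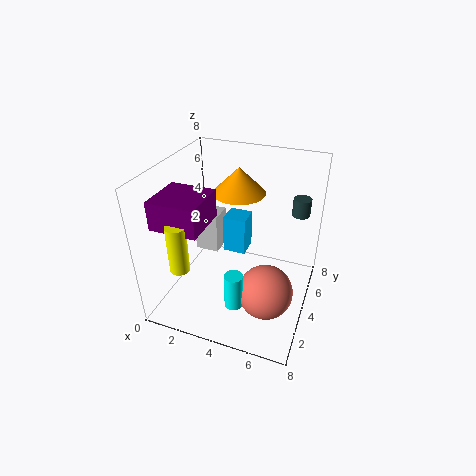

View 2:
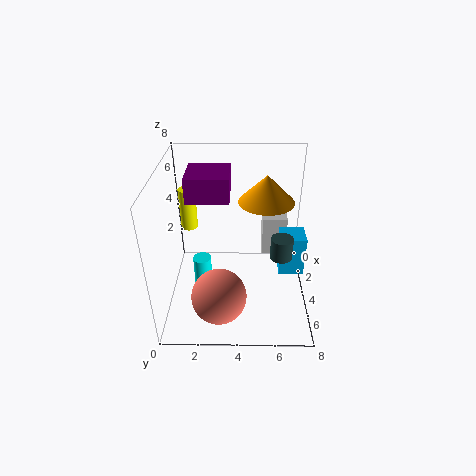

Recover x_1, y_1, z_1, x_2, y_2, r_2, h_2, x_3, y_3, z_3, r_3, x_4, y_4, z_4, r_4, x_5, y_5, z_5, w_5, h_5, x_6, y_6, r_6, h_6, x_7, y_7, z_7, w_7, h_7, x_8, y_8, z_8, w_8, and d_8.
x_1 = 6, y_1 = 3, z_1 = 1.5, x_2 = 4.5, y_2 = 2, r_2 = 0.5, h_2 = 2, x_3 = 3.5, y_3 = 5.5, z_3 = 6, r_3 = 1.5, x_4 = 7, y_4 = 6, z_4 = 5, r_4 = 0.5, x_5 = 2, y_5 = 6.5, z_5 = 1, w_5 = 1.5, h_5 = 2.5, x_6 = 2, y_6 = 1, r_6 = 0.5, h_6 = 2.5, x_7 = 0.5, y_7 = 5.5, z_7 = 1.5, w_7 = 1.5, h_7 = 2.5, x_8 = 0.5, y_8 = 1, z_8 = 5.5, w_8 = 2.5, d_8 = 2.5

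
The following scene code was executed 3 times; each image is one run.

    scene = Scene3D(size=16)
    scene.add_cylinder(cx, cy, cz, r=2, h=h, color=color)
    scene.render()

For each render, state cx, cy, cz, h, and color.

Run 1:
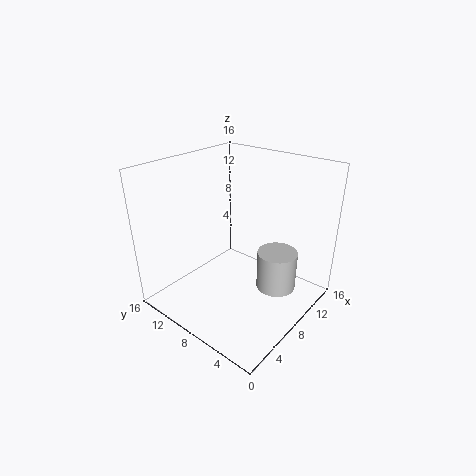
cx = 7.5; cy = 2.5; cz = 4.5; h = 4; color = 'lightgray'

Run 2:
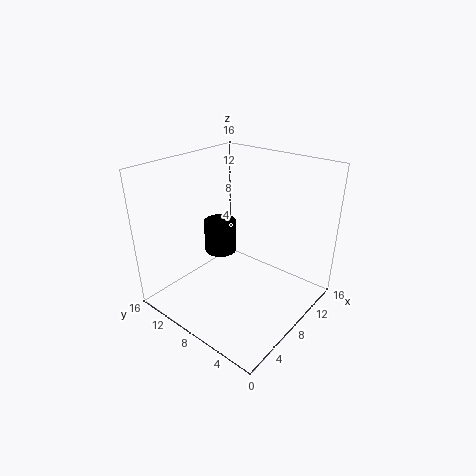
cx = 10; cy = 12.5; cz = 4; h = 4; color = 'black'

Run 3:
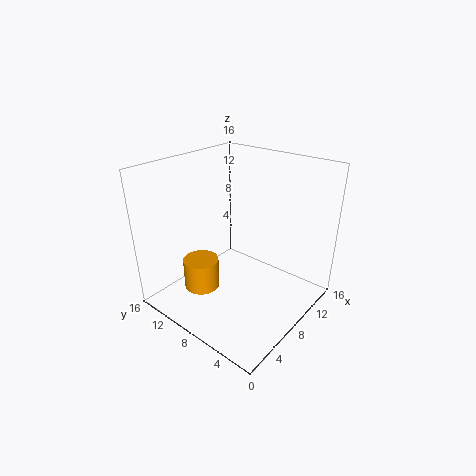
cx = 5; cy = 11; cz = 2; h = 3.5; color = 'orange'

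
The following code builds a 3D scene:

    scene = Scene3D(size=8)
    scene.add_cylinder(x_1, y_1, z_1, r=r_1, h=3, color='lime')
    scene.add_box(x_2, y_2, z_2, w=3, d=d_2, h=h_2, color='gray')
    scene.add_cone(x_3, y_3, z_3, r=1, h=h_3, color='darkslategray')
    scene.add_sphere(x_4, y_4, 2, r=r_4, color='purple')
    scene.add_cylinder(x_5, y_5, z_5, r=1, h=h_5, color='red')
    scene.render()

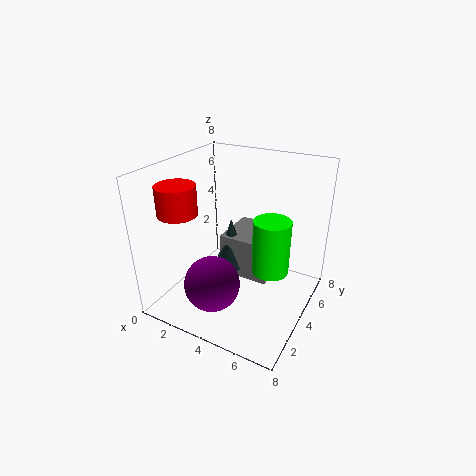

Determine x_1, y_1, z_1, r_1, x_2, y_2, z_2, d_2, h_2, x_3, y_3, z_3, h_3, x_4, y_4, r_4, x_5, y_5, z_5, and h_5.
x_1 = 6
y_1 = 4
z_1 = 2.5
r_1 = 1
x_2 = 2.5
y_2 = 4.5
z_2 = 1
d_2 = 3
h_2 = 2.5
x_3 = 3
y_3 = 5
z_3 = 1.5
h_3 = 3
x_4 = 3.5
y_4 = 2
r_4 = 1.5
x_5 = 2
y_5 = 1.5
z_5 = 6
h_5 = 1.5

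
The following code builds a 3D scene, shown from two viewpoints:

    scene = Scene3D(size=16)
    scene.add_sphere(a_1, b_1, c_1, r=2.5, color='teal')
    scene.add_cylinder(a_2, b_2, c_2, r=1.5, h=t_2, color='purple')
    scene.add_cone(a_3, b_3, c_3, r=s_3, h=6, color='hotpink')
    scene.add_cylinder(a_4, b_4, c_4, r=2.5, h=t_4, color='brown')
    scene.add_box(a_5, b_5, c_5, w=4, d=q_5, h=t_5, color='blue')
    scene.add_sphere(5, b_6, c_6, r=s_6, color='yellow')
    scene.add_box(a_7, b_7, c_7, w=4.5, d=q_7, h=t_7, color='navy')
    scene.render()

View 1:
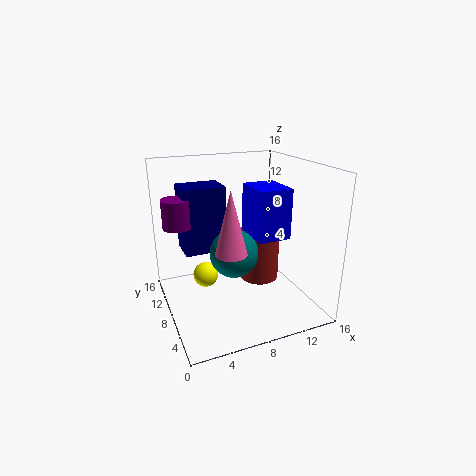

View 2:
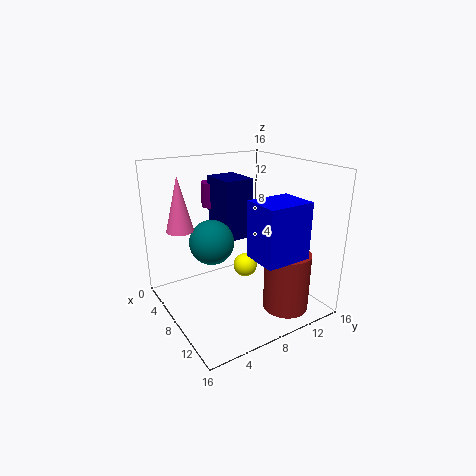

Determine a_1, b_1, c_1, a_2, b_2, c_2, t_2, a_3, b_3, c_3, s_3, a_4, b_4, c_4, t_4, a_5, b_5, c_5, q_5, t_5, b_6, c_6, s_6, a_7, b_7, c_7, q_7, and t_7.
a_1 = 6.5
b_1 = 5.5
c_1 = 7.5
a_2 = 1.5
b_2 = 8.5
c_2 = 10
t_2 = 3
a_3 = 5
b_3 = 2.5
c_3 = 9
s_3 = 1.5
a_4 = 12.5
b_4 = 11.5
c_4 = 0.5
t_4 = 6.5
a_5 = 10.5
b_5 = 7.5
c_5 = 7
q_5 = 5
t_5 = 6
b_6 = 11
c_6 = 2.5
s_6 = 1.5
a_7 = 2
b_7 = 7.5
c_7 = 7
q_7 = 3.5
t_7 = 7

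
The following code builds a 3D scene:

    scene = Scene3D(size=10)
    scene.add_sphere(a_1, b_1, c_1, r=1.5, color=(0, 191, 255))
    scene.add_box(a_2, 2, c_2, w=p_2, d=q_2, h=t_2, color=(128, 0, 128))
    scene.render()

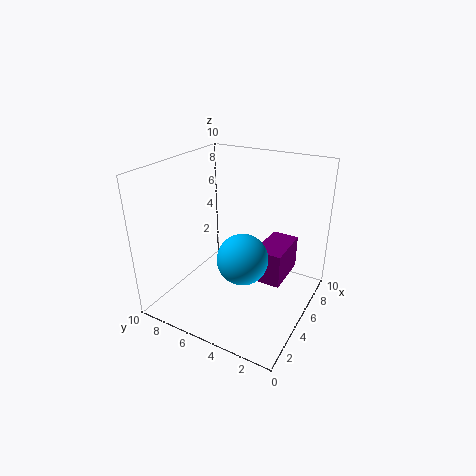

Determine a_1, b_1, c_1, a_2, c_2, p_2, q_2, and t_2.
a_1 = 2; b_1 = 3; c_1 = 5.5; a_2 = 5.5; c_2 = 1.5; p_2 = 3.5; q_2 = 2; t_2 = 2.5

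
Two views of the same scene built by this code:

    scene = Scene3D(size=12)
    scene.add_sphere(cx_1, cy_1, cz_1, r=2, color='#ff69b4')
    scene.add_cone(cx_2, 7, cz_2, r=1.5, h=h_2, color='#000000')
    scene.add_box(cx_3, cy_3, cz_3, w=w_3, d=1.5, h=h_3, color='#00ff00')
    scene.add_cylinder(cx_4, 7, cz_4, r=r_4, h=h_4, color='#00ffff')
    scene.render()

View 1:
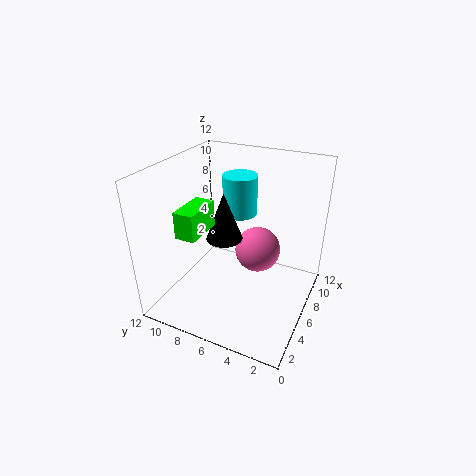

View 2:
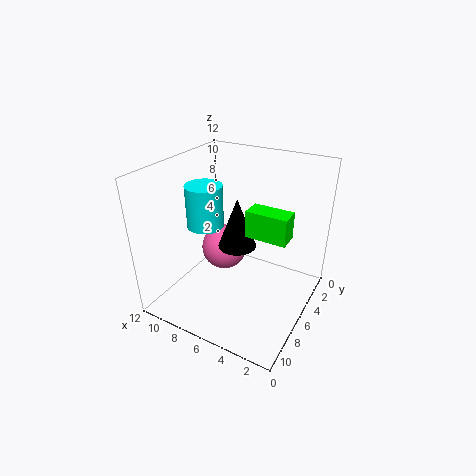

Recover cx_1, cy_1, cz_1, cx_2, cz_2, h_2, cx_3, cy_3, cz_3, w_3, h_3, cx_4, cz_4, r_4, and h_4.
cx_1 = 8
cy_1 = 5
cz_1 = 4
cx_2 = 5.5
cz_2 = 6
h_2 = 4
cx_3 = 1
cy_3 = 7
cz_3 = 8
w_3 = 3
h_3 = 2
cx_4 = 8.5
cz_4 = 7
r_4 = 1.5
h_4 = 3.5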